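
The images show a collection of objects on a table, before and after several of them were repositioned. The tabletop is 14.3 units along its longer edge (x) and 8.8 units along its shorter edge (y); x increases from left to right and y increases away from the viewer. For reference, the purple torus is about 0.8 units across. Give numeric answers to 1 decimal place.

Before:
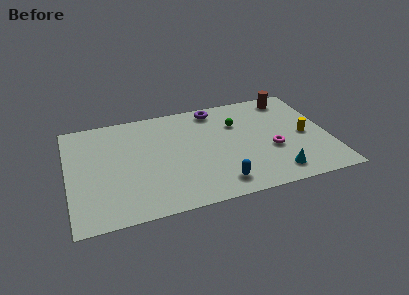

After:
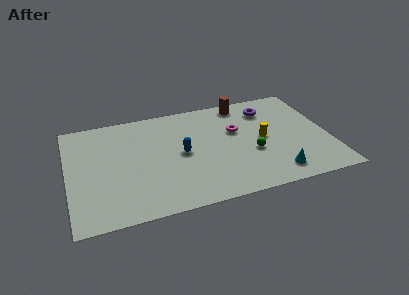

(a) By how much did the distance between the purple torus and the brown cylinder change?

-2.6

Before: roughly 4.2 units apart; after: 1.6. That's 2.6 units closer together.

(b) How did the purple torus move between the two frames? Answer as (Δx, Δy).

(2.9, -0.8)

The purple torus was at about (8.3, 7.7) and moved to about (11.2, 6.9).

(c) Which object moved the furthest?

the blue capsule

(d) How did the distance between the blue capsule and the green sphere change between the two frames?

-1.0

Before: roughly 4.9 units apart; after: 3.9. That's 1.0 units closer together.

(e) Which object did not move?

the cyan cone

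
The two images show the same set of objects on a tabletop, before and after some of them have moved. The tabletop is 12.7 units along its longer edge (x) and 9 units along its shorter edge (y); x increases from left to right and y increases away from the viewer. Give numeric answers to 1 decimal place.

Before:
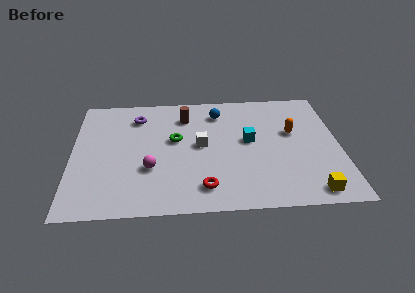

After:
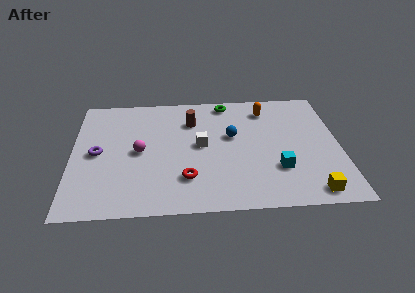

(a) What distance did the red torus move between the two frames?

1.1

From (6.2, 1.6) to (5.4, 2.3), the red torus covered √(0.8² + 0.7²) ≈ 1.1 units.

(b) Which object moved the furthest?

the green torus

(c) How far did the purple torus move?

3.3

The purple torus moved from about (3.1, 7.1) to (1.2, 4.4), a distance of √(1.9² + 2.7²) ≈ 3.3.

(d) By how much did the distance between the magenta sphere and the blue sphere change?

-0.8

They were about 5.3 units apart before and 4.5 after — 0.8 units closer together.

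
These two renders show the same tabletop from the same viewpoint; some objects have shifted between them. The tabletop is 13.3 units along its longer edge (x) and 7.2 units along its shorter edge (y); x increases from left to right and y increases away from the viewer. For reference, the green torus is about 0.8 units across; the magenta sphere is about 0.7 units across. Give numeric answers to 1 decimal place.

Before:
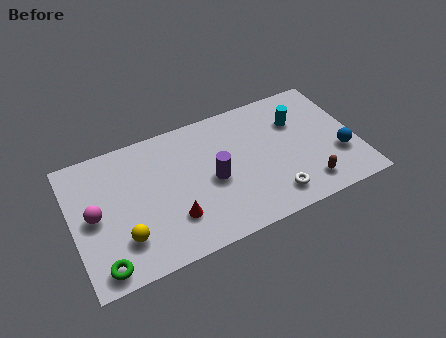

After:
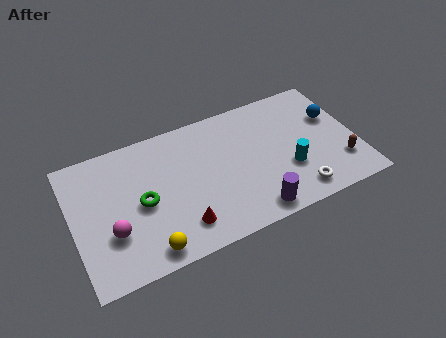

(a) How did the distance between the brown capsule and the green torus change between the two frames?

-0.3

The distance was about 9.6 in the first image and 9.3 in the second, so they moved 0.3 units closer together.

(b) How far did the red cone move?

0.6

The red cone was near (4.5, 2.0) before and (4.8, 1.5) after, so it travelled √(0.3² + 0.5²) ≈ 0.6 units.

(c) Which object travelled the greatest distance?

the green torus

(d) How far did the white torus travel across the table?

1.1

The white torus was near (9.1, 1.3) before and (10.2, 1.1) after, so it travelled √(1.1² + 0.2²) ≈ 1.1 units.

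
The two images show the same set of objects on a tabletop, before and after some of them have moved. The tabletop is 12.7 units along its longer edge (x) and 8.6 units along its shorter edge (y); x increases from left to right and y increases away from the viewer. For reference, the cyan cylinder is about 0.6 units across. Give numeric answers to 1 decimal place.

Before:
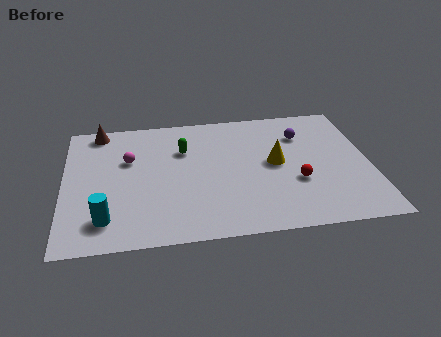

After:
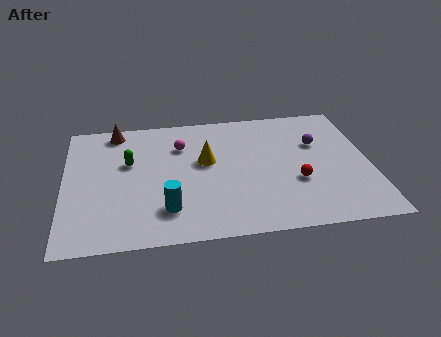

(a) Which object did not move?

the red sphere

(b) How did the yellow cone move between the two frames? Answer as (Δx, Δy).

(-2.9, 0.5)

The yellow cone was at about (8.8, 4.5) and moved to about (5.9, 5.0).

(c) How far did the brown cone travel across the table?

0.7

The brown cone was near (1.5, 7.7) before and (2.2, 7.6) after, so it travelled √(0.7² + 0.1²) ≈ 0.7 units.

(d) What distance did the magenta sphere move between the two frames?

2.3

From (2.7, 5.5) to (4.9, 6.2), the magenta sphere covered √(2.2² + 0.7²) ≈ 2.3 units.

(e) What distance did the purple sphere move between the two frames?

0.9

The purple sphere moved from about (10.0, 6.3) to (10.6, 5.6), a distance of √(0.6² + 0.7²) ≈ 0.9.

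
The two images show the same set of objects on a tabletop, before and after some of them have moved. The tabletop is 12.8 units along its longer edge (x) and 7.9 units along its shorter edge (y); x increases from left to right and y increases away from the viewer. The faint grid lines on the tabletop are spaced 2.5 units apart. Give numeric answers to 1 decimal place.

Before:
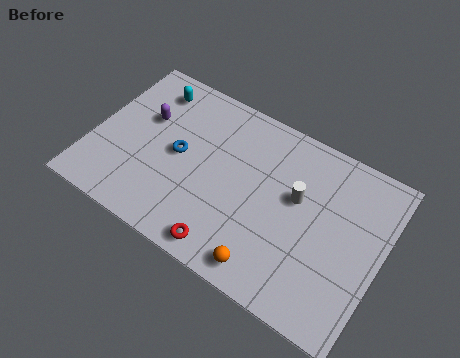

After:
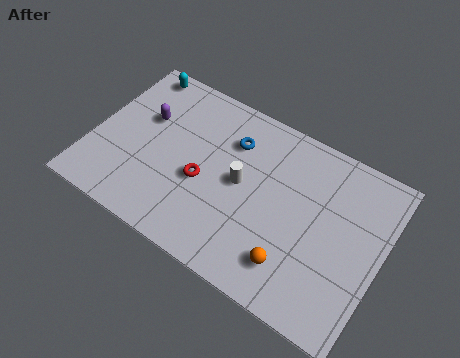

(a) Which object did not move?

the purple capsule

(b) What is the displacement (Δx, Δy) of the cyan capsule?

(-0.8, 0.6)

The cyan capsule started near (2.1, 6.5) and ended near (1.3, 7.1).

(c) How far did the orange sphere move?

1.2

From (8.3, 1.0) to (9.3, 1.7), the orange sphere covered √(1.0² + 0.7²) ≈ 1.2 units.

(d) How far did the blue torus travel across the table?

2.8

From (3.8, 4.0) to (5.9, 5.8), the blue torus covered √(2.1² + 1.8²) ≈ 2.8 units.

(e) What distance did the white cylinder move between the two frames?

2.5

The white cylinder moved from about (9.0, 4.7) to (6.6, 4.1), a distance of √(2.4² + 0.6²) ≈ 2.5.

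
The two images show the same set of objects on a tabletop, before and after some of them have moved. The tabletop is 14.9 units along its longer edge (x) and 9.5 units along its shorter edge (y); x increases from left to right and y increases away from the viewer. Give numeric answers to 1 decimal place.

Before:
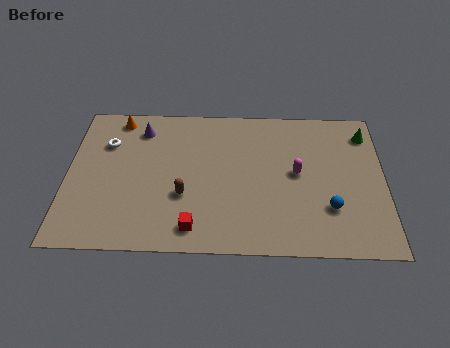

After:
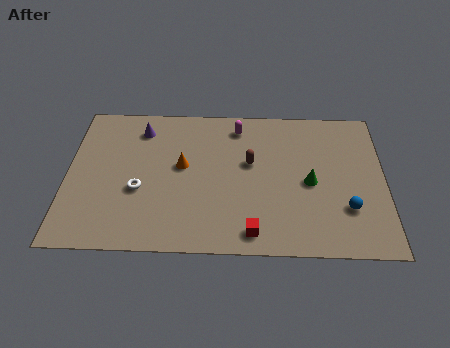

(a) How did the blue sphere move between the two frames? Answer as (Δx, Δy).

(0.8, 0.0)

From the two frames, the blue sphere sits at roughly (12.3, 2.8) before and (13.1, 2.8) after.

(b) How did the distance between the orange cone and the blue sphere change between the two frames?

-3.4

They were about 11.5 units apart before and 8.1 after — 3.4 units closer together.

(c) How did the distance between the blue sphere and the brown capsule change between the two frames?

-1.5

Before: roughly 6.8 units apart; after: 5.3. That's 1.5 units closer together.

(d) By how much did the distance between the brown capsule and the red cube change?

+2.3

Before: roughly 2.1 units apart; after: 4.4. That's 2.3 units further apart.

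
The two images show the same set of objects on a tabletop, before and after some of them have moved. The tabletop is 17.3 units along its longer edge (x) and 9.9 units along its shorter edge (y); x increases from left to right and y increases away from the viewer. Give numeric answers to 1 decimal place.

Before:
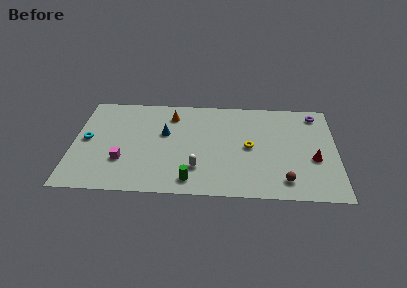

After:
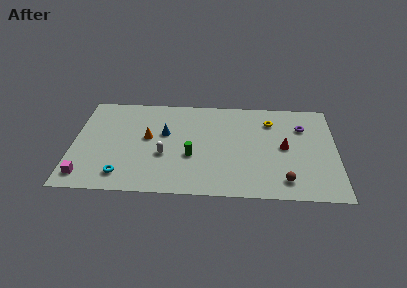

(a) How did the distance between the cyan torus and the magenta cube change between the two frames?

-0.7

The distance was about 3.1 in the first image and 2.4 in the second, so they moved 0.7 units closer together.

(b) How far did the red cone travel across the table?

2.2

The red cone was near (15.8, 3.9) before and (13.9, 5.0) after, so it travelled √(1.9² + 1.1²) ≈ 2.2 units.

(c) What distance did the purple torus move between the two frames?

1.7

The purple torus moved from about (16.0, 8.5) to (15.1, 7.1), a distance of √(0.9² + 1.4²) ≈ 1.7.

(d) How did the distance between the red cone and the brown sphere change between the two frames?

+0.4

Before: roughly 2.9 units apart; after: 3.3. That's 0.4 units further apart.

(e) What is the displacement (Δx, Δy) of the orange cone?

(-1.5, -2.4)

From the two frames, the orange cone sits at roughly (6.4, 7.9) before and (4.9, 5.5) after.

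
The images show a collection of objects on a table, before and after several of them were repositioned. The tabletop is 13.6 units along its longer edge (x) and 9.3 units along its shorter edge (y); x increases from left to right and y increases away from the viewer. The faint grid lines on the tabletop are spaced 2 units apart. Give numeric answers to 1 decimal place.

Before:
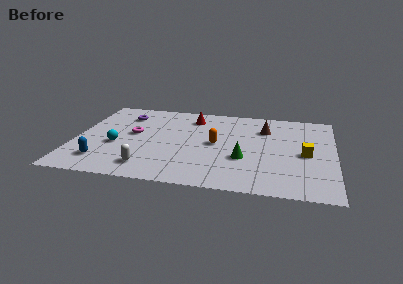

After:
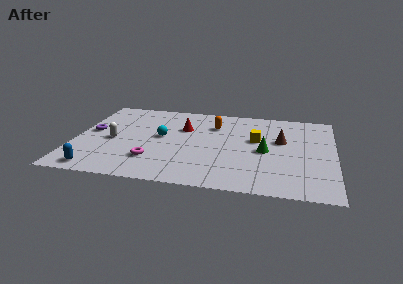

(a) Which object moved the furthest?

the white capsule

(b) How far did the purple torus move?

2.7

From (2.4, 7.2) to (0.8, 5.0), the purple torus covered √(1.6² + 2.2²) ≈ 2.7 units.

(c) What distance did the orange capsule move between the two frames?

2.1

The orange capsule was near (7.4, 4.7) before and (7.2, 6.8) after, so it travelled √(0.2² + 2.1²) ≈ 2.1 units.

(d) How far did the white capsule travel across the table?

3.3

From (4.0, 1.6) to (2.0, 4.2), the white capsule covered √(2.0² + 2.6²) ≈ 3.3 units.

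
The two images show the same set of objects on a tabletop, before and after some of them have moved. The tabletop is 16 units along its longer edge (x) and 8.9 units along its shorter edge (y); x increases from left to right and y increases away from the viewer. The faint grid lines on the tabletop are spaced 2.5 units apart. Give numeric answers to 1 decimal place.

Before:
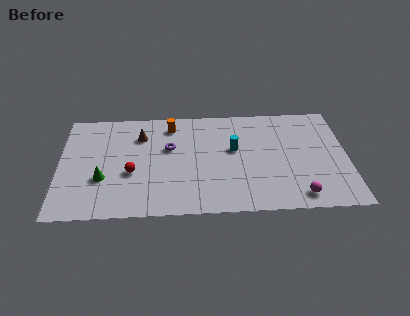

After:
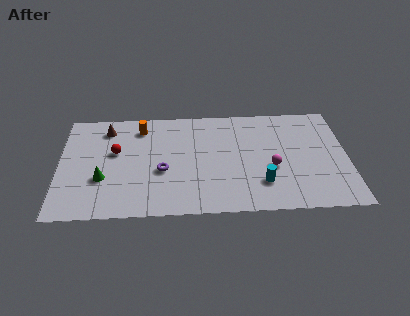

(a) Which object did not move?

the green cone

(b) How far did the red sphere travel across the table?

2.0

From (4.0, 3.5) to (3.1, 5.3), the red sphere covered √(0.9² + 1.8²) ≈ 2.0 units.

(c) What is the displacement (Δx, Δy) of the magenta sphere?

(-1.4, 2.4)

From the two frames, the magenta sphere sits at roughly (13.2, 1.2) before and (11.8, 3.6) after.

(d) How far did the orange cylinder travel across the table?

1.7

From (6.2, 7.4) to (4.5, 7.3), the orange cylinder covered √(1.7² + 0.1²) ≈ 1.7 units.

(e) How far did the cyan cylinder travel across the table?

3.3

The cyan cylinder moved from about (9.7, 5.2) to (11.2, 2.3), a distance of √(1.5² + 2.9²) ≈ 3.3.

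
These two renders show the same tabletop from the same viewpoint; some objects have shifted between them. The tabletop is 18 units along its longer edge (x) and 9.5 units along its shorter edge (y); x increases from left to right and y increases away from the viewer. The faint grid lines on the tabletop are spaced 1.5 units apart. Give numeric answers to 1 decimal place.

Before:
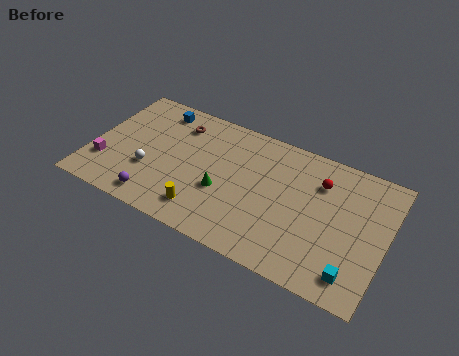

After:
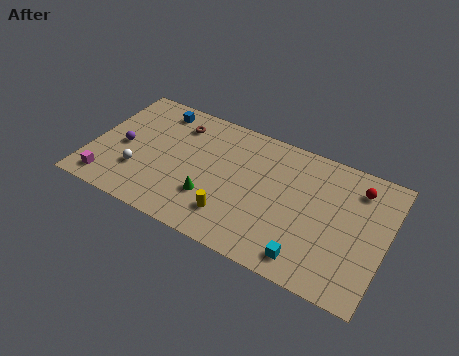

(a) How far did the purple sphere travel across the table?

4.0

From (4.4, 1.3) to (1.9, 4.4), the purple sphere covered √(2.5² + 3.1²) ≈ 4.0 units.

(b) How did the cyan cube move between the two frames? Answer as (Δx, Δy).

(-2.7, -0.2)

The cyan cube started near (16.4, 1.6) and ended near (13.7, 1.4).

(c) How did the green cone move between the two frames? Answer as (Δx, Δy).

(-0.6, -0.8)

From the two frames, the green cone sits at roughly (8.2, 3.7) before and (7.6, 2.9) after.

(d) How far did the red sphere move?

2.3

The red sphere moved from about (13.8, 7.0) to (16.0, 7.6), a distance of √(2.2² + 0.6²) ≈ 2.3.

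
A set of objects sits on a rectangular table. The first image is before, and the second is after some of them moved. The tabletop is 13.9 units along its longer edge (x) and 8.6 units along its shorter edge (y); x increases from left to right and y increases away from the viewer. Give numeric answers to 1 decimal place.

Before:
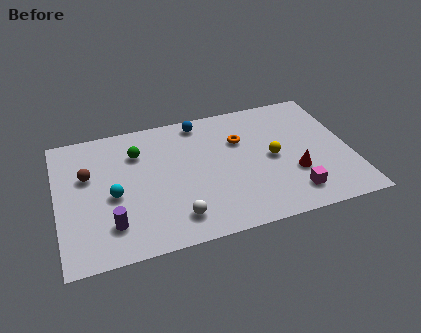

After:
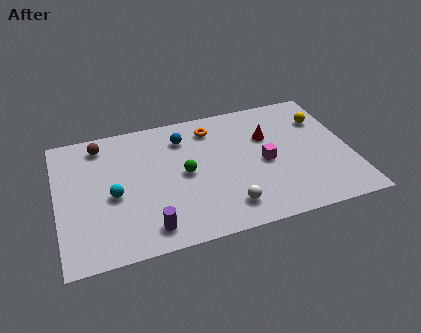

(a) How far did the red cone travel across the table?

3.0

The red cone was near (11.1, 2.9) before and (10.1, 5.7) after, so it travelled √(1.0² + 2.8²) ≈ 3.0 units.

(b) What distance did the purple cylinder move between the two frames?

1.8

The purple cylinder moved from about (2.4, 2.0) to (4.1, 1.3), a distance of √(1.7² + 0.7²) ≈ 1.8.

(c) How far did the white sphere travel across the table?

2.4

The white sphere moved from about (5.4, 1.6) to (7.8, 1.6), a distance of √(2.4² + 0.0²) ≈ 2.4.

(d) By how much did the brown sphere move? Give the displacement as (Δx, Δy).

(0.7, 1.9)

The brown sphere started near (1.5, 5.4) and ended near (2.2, 7.3).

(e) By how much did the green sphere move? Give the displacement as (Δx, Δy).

(2.1, -2.0)

The green sphere started near (3.9, 6.3) and ended near (6.0, 4.3).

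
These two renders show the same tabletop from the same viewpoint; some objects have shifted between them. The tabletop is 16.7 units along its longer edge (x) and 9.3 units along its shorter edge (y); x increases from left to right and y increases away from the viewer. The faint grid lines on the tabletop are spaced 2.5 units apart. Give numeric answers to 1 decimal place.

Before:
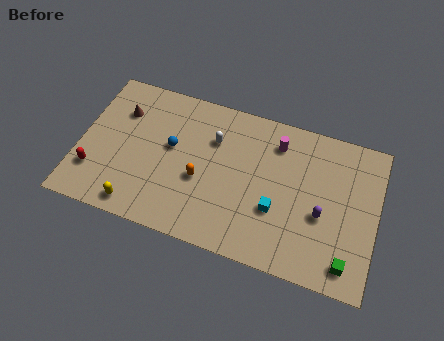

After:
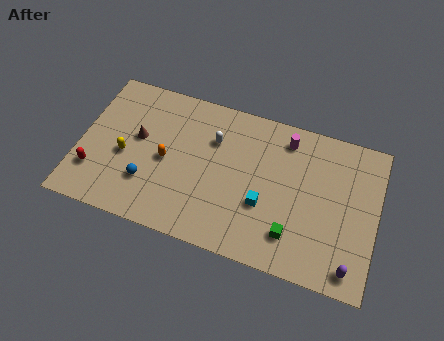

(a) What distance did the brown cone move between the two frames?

1.8

From (2.1, 6.7) to (3.2, 5.3), the brown cone covered √(1.1² + 1.4²) ≈ 1.8 units.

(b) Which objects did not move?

the red capsule and the white capsule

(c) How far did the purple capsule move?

3.2

The purple capsule was near (13.7, 3.8) before and (15.5, 1.2) after, so it travelled √(1.8² + 2.6²) ≈ 3.2 units.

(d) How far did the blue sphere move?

2.8

From (5.1, 5.3) to (4.0, 2.7), the blue sphere covered √(1.1² + 2.6²) ≈ 2.8 units.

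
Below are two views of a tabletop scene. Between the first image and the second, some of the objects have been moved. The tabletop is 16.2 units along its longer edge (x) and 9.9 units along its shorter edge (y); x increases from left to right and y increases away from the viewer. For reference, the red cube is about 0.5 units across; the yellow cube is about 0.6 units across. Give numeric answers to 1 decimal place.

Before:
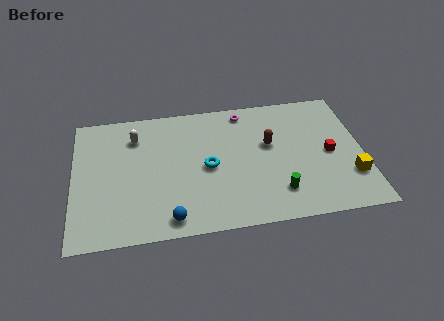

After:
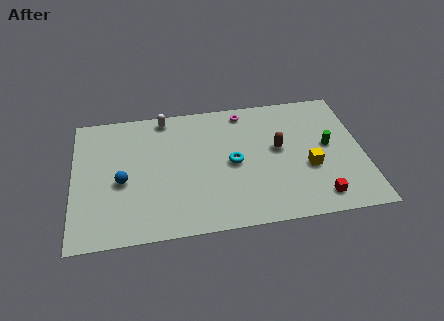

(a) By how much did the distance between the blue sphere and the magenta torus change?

-0.4

The distance was about 8.7 in the first image and 8.3 in the second, so they moved 0.4 units closer together.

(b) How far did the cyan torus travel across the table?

1.4

The cyan torus was near (7.5, 4.7) before and (8.9, 4.8) after, so it travelled √(1.4² + 0.1²) ≈ 1.4 units.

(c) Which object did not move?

the magenta torus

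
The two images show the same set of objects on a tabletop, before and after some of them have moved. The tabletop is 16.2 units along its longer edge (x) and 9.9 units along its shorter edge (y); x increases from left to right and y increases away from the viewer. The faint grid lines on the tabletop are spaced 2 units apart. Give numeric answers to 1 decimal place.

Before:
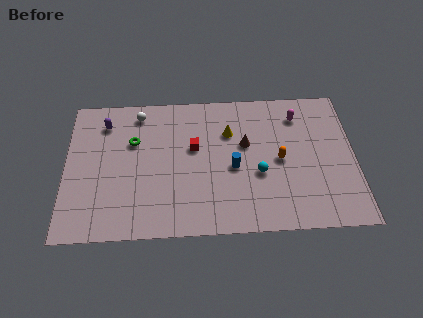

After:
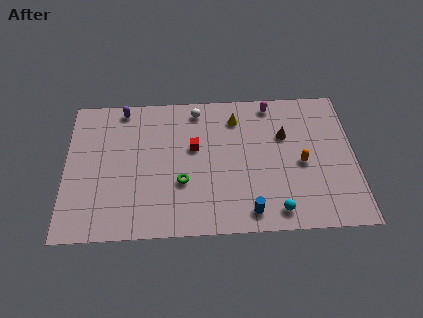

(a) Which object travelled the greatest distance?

the green torus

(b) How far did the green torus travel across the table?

4.0

From (3.8, 6.5) to (6.5, 3.5), the green torus covered √(2.7² + 3.0²) ≈ 4.0 units.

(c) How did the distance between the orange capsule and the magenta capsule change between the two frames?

+1.3

They were about 3.3 units apart before and 4.6 after — 1.3 units further apart.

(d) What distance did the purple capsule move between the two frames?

1.4

The purple capsule moved from about (2.2, 7.9) to (3.2, 8.9), a distance of √(1.0² + 1.0²) ≈ 1.4.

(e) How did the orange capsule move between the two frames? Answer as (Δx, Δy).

(1.2, -0.3)

From the two frames, the orange capsule sits at roughly (12.0, 4.8) before and (13.2, 4.5) after.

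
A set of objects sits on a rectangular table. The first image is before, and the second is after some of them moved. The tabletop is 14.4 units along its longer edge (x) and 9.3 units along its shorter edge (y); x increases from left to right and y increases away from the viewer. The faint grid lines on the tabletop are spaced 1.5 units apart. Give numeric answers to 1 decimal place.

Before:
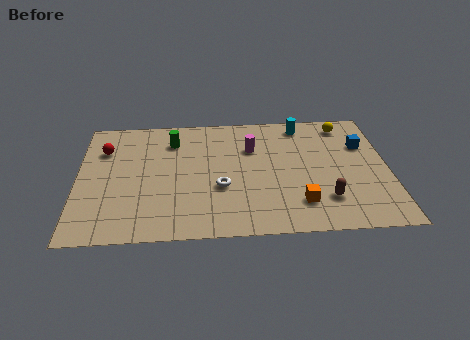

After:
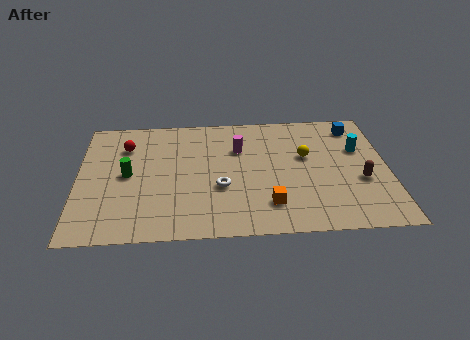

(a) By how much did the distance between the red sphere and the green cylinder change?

-1.0

They were about 3.2 units apart before and 2.2 after — 1.0 units closer together.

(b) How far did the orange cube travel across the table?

1.4

The orange cube moved from about (10.2, 2.1) to (8.8, 2.1), a distance of √(1.4² + 0.0²) ≈ 1.4.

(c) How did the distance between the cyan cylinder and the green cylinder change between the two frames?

+4.7

They were about 6.2 units apart before and 10.9 after — 4.7 units further apart.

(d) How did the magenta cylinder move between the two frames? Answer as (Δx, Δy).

(-0.6, 0.0)

The magenta cylinder was at about (8.1, 6.4) and moved to about (7.5, 6.4).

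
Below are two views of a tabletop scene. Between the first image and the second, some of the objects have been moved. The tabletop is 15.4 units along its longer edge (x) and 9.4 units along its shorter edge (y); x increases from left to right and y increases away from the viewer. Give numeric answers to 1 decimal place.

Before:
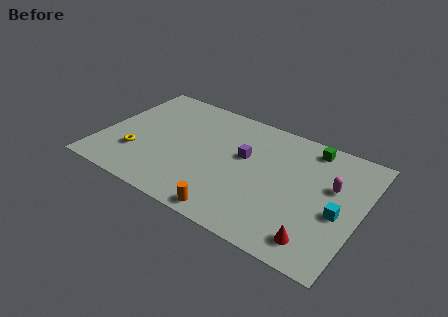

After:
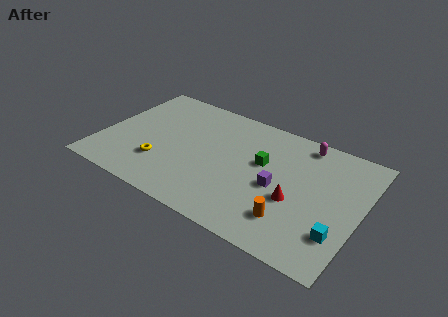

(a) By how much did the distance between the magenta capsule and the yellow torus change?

-2.1

Before: roughly 11.7 units apart; after: 9.6. That's 2.1 units closer together.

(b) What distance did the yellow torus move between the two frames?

1.5

From (2.3, 2.8) to (3.8, 2.7), the yellow torus covered √(1.5² + 0.1²) ≈ 1.5 units.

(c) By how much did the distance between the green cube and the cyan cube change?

+1.1

They were about 4.7 units apart before and 5.8 after — 1.1 units further apart.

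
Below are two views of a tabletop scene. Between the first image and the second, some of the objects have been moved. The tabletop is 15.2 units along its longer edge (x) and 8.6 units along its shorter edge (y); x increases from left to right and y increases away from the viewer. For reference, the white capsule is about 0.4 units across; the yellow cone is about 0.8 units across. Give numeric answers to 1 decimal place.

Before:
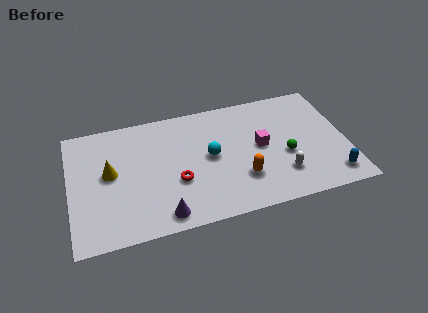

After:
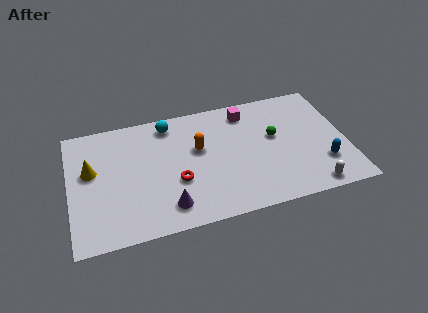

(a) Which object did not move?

the red torus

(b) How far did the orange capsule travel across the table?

3.5

From (9.3, 2.5) to (7.1, 5.2), the orange capsule covered √(2.2² + 2.7²) ≈ 3.5 units.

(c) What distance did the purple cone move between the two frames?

0.6

From (4.9, 1.1) to (5.2, 1.6), the purple cone covered √(0.3² + 0.5²) ≈ 0.6 units.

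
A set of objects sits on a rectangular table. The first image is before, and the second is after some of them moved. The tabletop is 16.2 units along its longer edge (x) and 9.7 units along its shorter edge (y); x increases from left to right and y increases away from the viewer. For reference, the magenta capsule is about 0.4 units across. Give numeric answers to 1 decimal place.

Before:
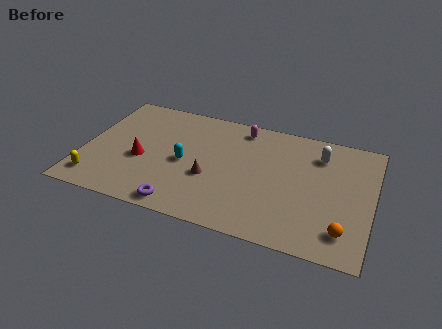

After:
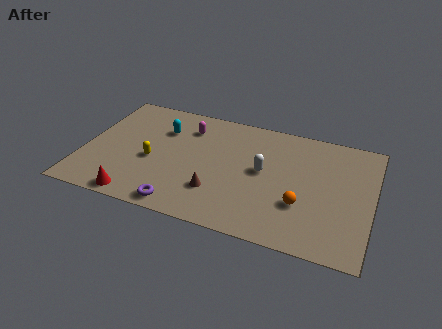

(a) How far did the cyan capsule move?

2.8

From (5.7, 4.5) to (4.2, 6.9), the cyan capsule covered √(1.5² + 2.4²) ≈ 2.8 units.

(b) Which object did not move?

the purple torus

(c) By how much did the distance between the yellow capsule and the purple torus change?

-1.2

They were about 4.9 units apart before and 3.7 after — 1.2 units closer together.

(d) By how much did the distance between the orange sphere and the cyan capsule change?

-0.5

Before: roughly 9.5 units apart; after: 9.0. That's 0.5 units closer together.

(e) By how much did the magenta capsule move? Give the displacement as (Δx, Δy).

(-3.0, -0.9)

The magenta capsule was at about (8.6, 8.4) and moved to about (5.6, 7.5).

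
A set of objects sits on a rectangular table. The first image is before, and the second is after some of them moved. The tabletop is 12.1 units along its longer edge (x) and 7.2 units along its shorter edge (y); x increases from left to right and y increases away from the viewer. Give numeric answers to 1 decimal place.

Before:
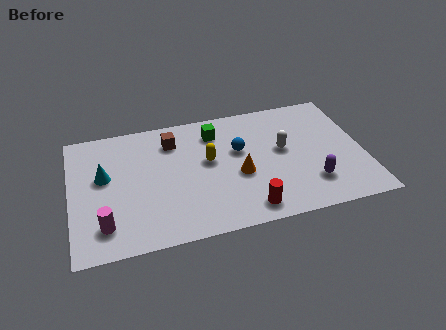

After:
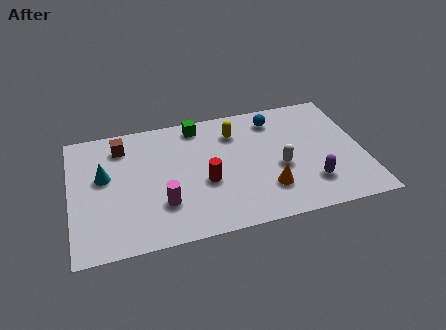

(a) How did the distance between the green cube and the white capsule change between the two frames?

+1.4

They were about 3.2 units apart before and 4.6 after — 1.4 units further apart.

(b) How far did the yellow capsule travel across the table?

1.8

The yellow capsule was near (5.7, 4.1) before and (6.9, 5.5) after, so it travelled √(1.2² + 1.4²) ≈ 1.8 units.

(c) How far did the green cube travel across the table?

0.9

The green cube moved from about (6.1, 5.7) to (5.4, 6.3), a distance of √(0.7² + 0.6²) ≈ 0.9.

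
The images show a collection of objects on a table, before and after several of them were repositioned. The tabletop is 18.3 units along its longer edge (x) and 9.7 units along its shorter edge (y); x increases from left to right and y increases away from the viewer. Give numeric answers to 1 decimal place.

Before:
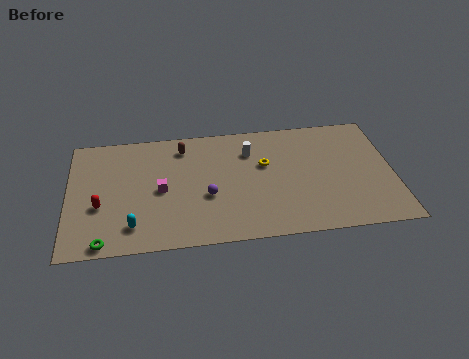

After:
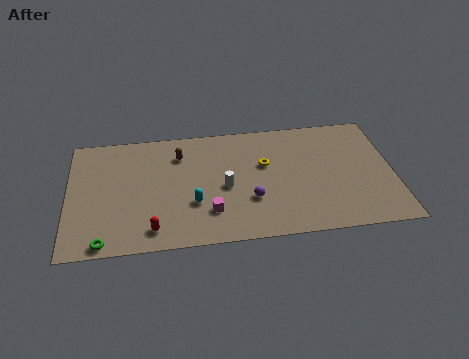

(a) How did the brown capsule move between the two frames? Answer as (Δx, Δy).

(-0.2, -0.6)

The brown capsule was at about (6.5, 8.0) and moved to about (6.3, 7.4).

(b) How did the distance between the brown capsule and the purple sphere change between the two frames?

+1.3

They were about 4.4 units apart before and 5.7 after — 1.3 units further apart.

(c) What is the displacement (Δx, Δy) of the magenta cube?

(2.7, -2.1)

From the two frames, the magenta cube sits at roughly (5.2, 4.6) before and (7.9, 2.5) after.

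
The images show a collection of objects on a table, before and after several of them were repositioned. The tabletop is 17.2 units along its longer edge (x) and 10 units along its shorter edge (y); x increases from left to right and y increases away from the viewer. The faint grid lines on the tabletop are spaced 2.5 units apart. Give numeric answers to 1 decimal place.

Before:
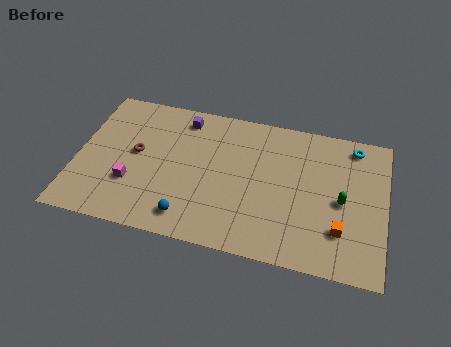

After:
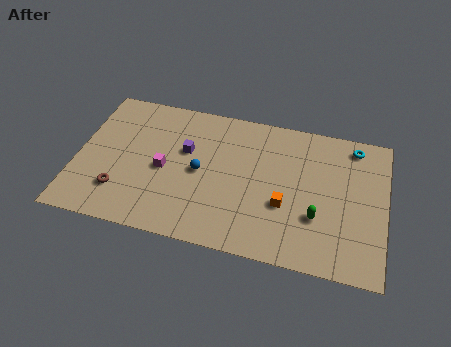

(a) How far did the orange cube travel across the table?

3.3

The orange cube moved from about (14.8, 2.7) to (11.7, 3.7), a distance of √(3.1² + 1.0²) ≈ 3.3.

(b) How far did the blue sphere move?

3.3

The blue sphere was near (6.5, 1.6) before and (6.9, 4.9) after, so it travelled √(0.4² + 3.3²) ≈ 3.3 units.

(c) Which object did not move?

the cyan torus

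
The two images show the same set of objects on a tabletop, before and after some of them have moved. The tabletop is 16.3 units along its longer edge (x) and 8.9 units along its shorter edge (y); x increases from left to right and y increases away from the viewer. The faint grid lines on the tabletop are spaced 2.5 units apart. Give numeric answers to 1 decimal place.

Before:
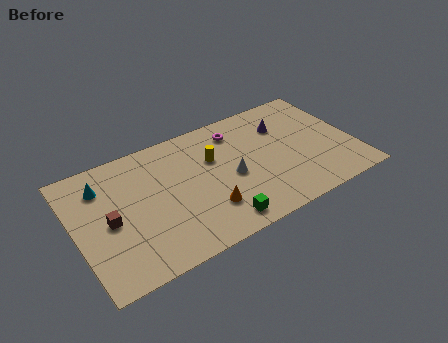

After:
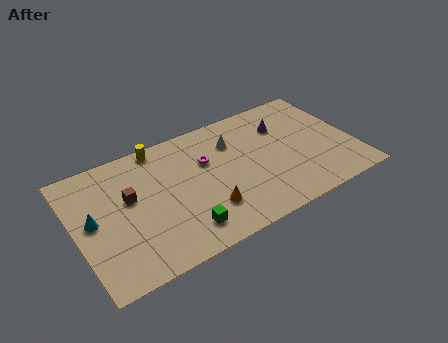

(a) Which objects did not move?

the orange cone and the purple cone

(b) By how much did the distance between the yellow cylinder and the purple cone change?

+3.1

Before: roughly 4.3 units apart; after: 7.4. That's 3.1 units further apart.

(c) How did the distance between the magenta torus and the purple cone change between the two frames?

+1.9

They were about 2.8 units apart before and 4.7 after — 1.9 units further apart.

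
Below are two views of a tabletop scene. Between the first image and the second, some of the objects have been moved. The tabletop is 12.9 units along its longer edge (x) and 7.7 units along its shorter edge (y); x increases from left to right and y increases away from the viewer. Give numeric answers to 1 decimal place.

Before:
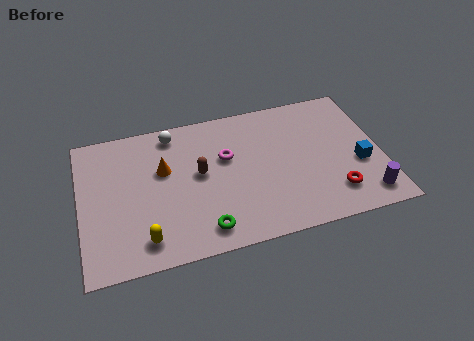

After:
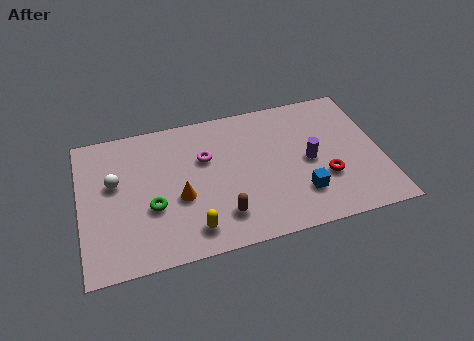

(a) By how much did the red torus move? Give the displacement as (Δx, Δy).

(-0.3, 0.9)

The red torus started near (10.7, 1.7) and ended near (10.4, 2.6).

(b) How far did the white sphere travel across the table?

3.3

The white sphere moved from about (4.1, 6.7) to (1.5, 4.6), a distance of √(2.6² + 2.1²) ≈ 3.3.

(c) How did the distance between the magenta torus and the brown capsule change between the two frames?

+2.0

The distance was about 1.3 in the first image and 3.3 in the second, so they moved 2.0 units further apart.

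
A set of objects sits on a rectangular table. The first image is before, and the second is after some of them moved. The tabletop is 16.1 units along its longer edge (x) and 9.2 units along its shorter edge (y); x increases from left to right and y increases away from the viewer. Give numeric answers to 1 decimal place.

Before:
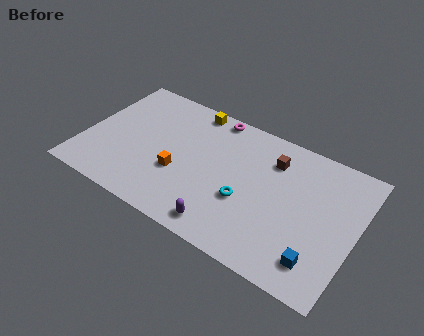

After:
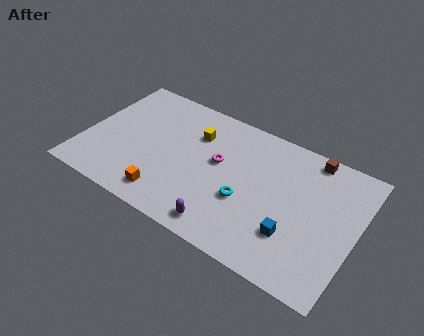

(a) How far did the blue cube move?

1.8

From (14.3, 1.8) to (12.7, 2.7), the blue cube covered √(1.6² + 0.9²) ≈ 1.8 units.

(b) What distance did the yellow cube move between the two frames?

1.8

The yellow cube moved from about (5.8, 8.3) to (6.3, 6.6), a distance of √(0.5² + 1.7²) ≈ 1.8.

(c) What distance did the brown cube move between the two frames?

2.5

The brown cube moved from about (10.9, 7.0) to (13.0, 8.3), a distance of √(2.1² + 1.3²) ≈ 2.5.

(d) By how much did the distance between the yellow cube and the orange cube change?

+0.3

The distance was about 4.9 in the first image and 5.2 in the second, so they moved 0.3 units further apart.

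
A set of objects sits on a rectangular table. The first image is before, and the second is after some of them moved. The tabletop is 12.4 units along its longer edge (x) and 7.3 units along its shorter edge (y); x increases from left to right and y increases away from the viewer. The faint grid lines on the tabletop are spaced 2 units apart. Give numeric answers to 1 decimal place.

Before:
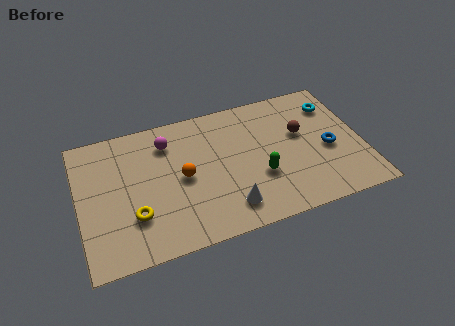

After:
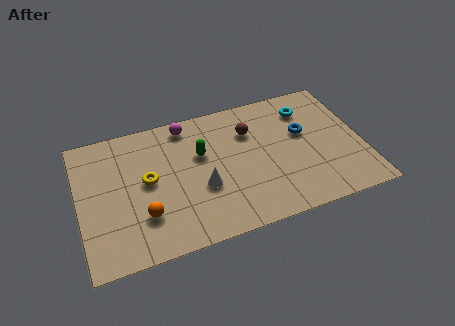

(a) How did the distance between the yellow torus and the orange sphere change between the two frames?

-0.8

They were about 2.6 units apart before and 1.8 after — 0.8 units closer together.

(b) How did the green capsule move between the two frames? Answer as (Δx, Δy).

(-2.4, 2.0)

The green capsule started near (7.8, 2.6) and ended near (5.4, 4.6).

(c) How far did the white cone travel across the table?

1.7

The white cone moved from about (6.3, 1.4) to (5.3, 2.8), a distance of √(1.0² + 1.4²) ≈ 1.7.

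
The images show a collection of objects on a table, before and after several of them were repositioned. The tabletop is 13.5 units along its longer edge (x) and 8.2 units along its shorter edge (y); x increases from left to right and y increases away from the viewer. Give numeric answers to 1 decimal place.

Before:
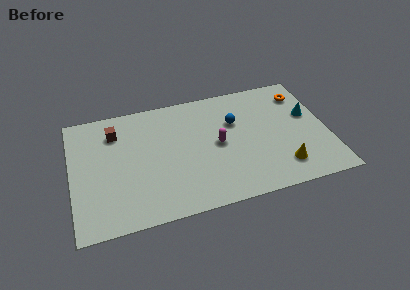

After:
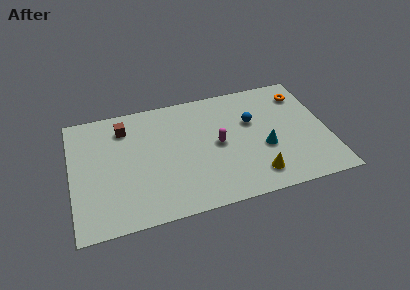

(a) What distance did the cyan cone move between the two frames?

3.0

From (12.6, 4.9) to (10.1, 3.2), the cyan cone covered √(2.5² + 1.7²) ≈ 3.0 units.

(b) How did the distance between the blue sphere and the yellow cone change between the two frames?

-0.6

Before: roughly 4.3 units apart; after: 3.7. That's 0.6 units closer together.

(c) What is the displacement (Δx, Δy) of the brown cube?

(0.5, 0.2)

The brown cube started near (2.4, 6.3) and ended near (2.9, 6.5).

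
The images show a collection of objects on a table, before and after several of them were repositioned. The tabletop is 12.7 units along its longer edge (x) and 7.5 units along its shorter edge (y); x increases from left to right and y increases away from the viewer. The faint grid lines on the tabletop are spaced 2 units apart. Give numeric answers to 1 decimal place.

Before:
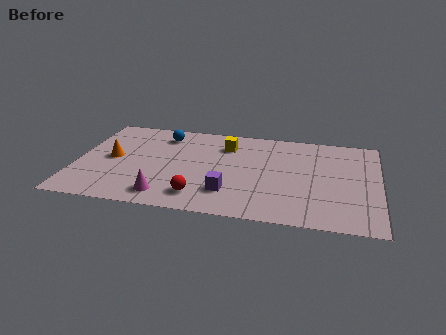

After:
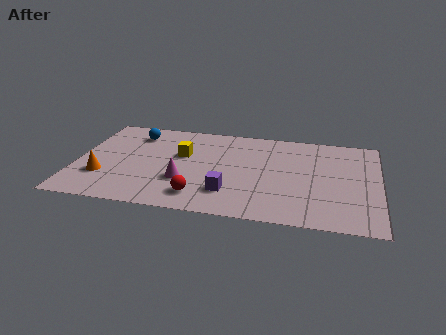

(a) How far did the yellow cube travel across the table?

2.1

The yellow cube was near (6.2, 5.7) before and (4.4, 4.6) after, so it travelled √(1.8² + 1.1²) ≈ 2.1 units.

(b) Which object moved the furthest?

the yellow cube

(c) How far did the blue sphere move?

1.2

The blue sphere moved from about (3.5, 6.1) to (2.3, 6.0), a distance of √(1.2² + 0.1²) ≈ 1.2.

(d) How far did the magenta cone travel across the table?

1.5

From (3.9, 1.2) to (4.6, 2.5), the magenta cone covered √(0.7² + 1.3²) ≈ 1.5 units.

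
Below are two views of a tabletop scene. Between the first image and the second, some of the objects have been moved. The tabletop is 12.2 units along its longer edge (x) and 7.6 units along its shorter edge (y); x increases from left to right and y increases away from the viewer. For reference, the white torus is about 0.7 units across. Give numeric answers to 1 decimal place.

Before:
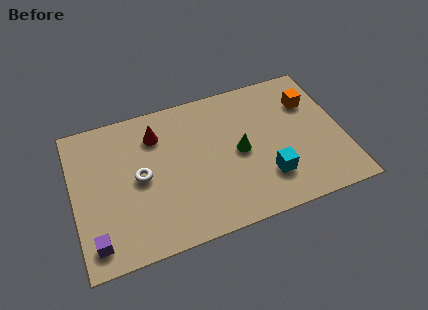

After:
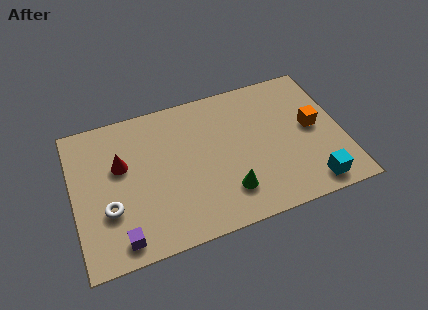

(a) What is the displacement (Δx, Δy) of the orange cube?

(0.0, -1.4)

The orange cube started near (10.9, 5.4) and ended near (10.9, 4.0).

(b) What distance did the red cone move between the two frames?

2.0

From (3.9, 5.8) to (2.2, 4.7), the red cone covered √(1.7² + 1.1²) ≈ 2.0 units.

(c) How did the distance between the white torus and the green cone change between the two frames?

+0.9

They were about 4.5 units apart before and 5.4 after — 0.9 units further apart.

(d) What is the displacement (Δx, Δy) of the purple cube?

(1.1, -0.2)

The purple cube started near (0.8, 1.2) and ended near (1.9, 1.0).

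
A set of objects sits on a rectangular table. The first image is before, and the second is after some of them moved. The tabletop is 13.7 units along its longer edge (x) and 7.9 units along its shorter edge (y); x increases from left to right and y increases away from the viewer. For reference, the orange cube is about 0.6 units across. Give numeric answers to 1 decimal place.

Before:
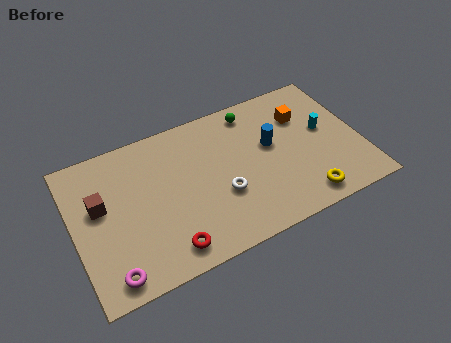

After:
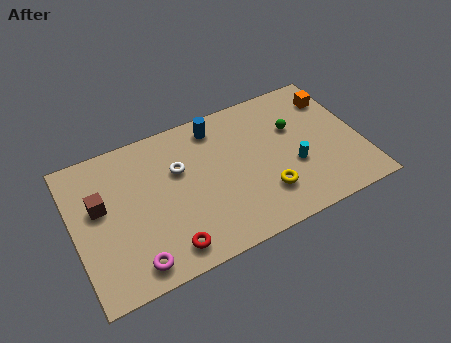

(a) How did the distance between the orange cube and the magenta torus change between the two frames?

+0.6

Before: roughly 10.8 units apart; after: 11.4. That's 0.6 units further apart.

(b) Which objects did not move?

the brown cube and the red torus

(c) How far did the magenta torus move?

1.1

The magenta torus moved from about (1.4, 1.0) to (2.5, 1.1), a distance of √(1.1² + 0.1²) ≈ 1.1.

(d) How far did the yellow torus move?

2.0

The yellow torus moved from about (10.6, 1.1) to (8.9, 2.1), a distance of √(1.7² + 1.0²) ≈ 2.0.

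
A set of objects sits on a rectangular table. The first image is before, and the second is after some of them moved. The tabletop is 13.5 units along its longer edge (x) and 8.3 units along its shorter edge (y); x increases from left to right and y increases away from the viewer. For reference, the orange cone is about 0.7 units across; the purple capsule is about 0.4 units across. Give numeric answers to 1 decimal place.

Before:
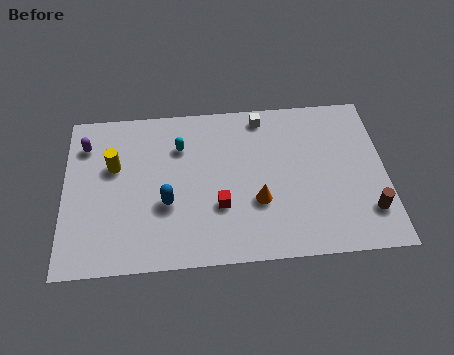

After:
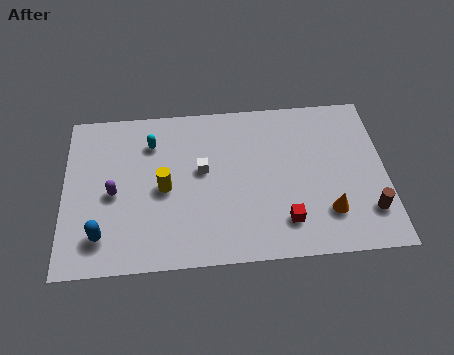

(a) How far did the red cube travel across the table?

2.9

From (6.5, 2.8) to (9.2, 1.8), the red cube covered √(2.7² + 1.0²) ≈ 2.9 units.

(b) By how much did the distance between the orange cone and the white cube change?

+1.4

They were about 4.4 units apart before and 5.8 after — 1.4 units further apart.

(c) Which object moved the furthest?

the white cube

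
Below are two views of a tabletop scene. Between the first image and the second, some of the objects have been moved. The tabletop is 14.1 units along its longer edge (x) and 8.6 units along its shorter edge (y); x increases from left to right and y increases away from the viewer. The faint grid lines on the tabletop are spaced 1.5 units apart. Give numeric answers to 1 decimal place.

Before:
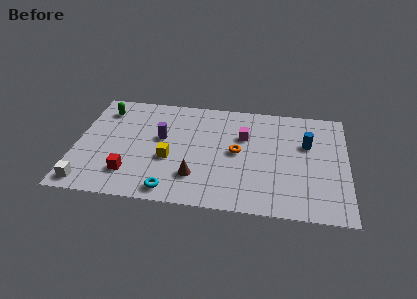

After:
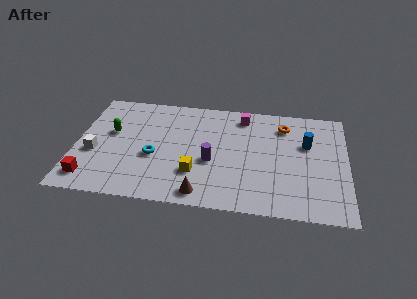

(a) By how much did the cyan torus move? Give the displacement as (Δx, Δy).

(-1.0, 2.5)

The cyan torus started near (5.1, 1.0) and ended near (4.1, 3.5).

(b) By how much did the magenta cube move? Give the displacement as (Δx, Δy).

(-0.1, 1.6)

The magenta cube was at about (8.7, 5.7) and moved to about (8.6, 7.3).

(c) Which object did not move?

the blue cylinder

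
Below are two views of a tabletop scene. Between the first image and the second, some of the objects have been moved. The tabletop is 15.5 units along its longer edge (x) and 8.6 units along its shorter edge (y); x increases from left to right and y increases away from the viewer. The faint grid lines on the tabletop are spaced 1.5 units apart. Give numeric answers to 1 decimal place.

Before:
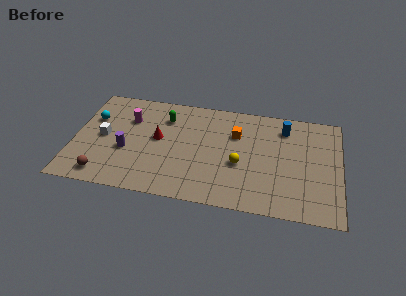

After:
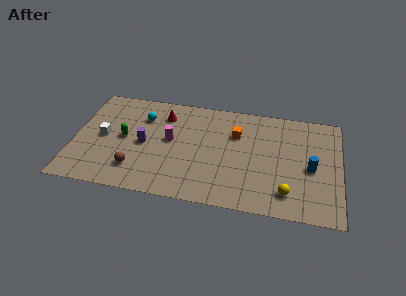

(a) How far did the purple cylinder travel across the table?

1.2

From (3.1, 3.4) to (4.1, 4.1), the purple cylinder covered √(1.0² + 0.7²) ≈ 1.2 units.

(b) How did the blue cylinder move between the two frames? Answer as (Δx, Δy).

(1.6, -3.0)

The blue cylinder started near (12.2, 6.9) and ended near (13.8, 3.9).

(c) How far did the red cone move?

2.0

From (4.9, 4.7) to (5.1, 6.7), the red cone covered √(0.2² + 2.0²) ≈ 2.0 units.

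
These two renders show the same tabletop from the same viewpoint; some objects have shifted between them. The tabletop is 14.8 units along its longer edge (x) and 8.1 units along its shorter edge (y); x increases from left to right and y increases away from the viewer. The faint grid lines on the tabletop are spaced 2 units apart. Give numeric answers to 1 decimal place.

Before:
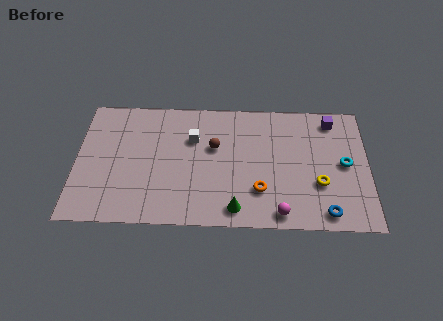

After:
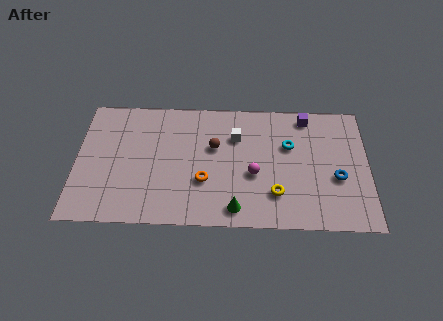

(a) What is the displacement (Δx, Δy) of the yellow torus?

(-2.2, -0.7)

The yellow torus started near (12.3, 2.8) and ended near (10.1, 2.1).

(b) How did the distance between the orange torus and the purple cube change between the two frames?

+0.8

Before: roughly 5.9 units apart; after: 6.7. That's 0.8 units further apart.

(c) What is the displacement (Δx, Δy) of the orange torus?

(-2.8, 0.5)

The orange torus started near (9.3, 2.3) and ended near (6.5, 2.8).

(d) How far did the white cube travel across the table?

2.2

The white cube moved from about (5.9, 5.5) to (8.1, 5.7), a distance of √(2.2² + 0.2²) ≈ 2.2.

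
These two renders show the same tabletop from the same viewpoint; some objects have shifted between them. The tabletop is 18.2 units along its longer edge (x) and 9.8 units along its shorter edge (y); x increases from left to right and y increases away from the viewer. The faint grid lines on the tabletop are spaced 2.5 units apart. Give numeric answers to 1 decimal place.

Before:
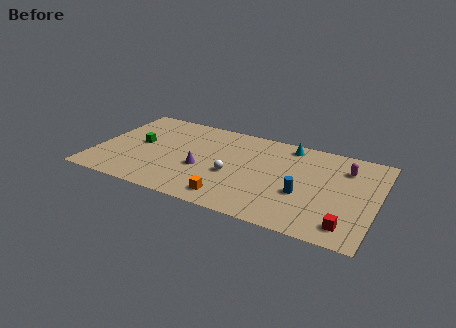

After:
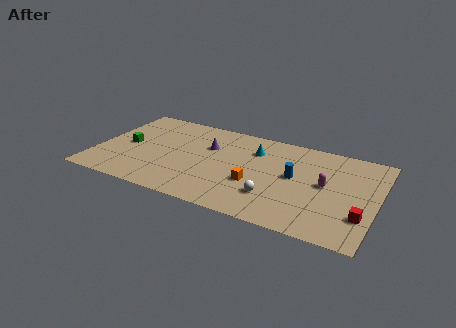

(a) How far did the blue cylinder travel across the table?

1.7

The blue cylinder was near (13.6, 3.7) before and (12.9, 5.3) after, so it travelled √(0.7² + 1.6²) ≈ 1.7 units.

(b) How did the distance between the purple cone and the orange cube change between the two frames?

+1.2

Before: roughly 3.3 units apart; after: 4.5. That's 1.2 units further apart.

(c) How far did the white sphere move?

3.1

From (9.0, 4.0) to (11.8, 2.7), the white sphere covered √(2.8² + 1.3²) ≈ 3.1 units.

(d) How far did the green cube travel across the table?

0.9

From (2.7, 5.2) to (1.9, 4.8), the green cube covered √(0.8² + 0.4²) ≈ 0.9 units.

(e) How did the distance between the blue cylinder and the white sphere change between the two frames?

-1.8

They were about 4.6 units apart before and 2.8 after — 1.8 units closer together.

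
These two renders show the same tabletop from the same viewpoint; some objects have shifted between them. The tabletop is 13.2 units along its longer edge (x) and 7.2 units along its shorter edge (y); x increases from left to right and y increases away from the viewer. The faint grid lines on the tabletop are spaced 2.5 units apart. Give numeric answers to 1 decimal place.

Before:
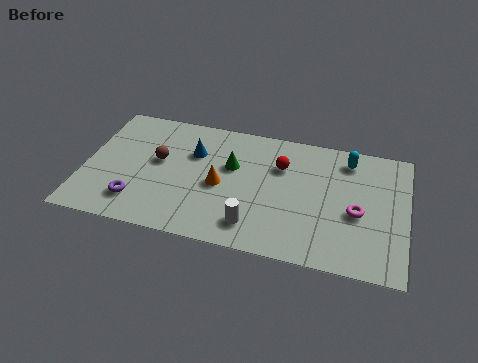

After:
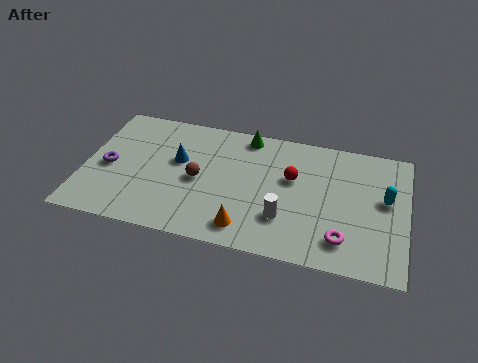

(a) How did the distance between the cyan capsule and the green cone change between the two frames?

+1.3

The distance was about 4.9 in the first image and 6.2 in the second, so they moved 1.3 units further apart.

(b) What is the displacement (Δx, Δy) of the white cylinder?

(1.2, 0.7)

From the two frames, the white cylinder sits at roughly (7.1, 1.4) before and (8.3, 2.1) after.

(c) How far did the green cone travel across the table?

2.0

The green cone moved from about (6.0, 4.5) to (6.5, 6.4), a distance of √(0.5² + 1.9²) ≈ 2.0.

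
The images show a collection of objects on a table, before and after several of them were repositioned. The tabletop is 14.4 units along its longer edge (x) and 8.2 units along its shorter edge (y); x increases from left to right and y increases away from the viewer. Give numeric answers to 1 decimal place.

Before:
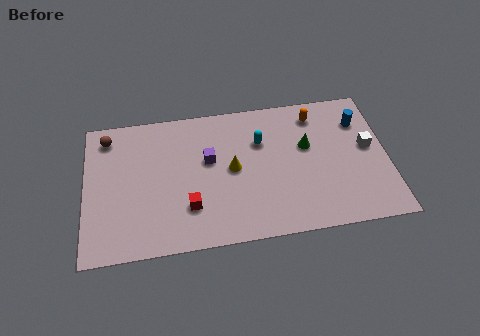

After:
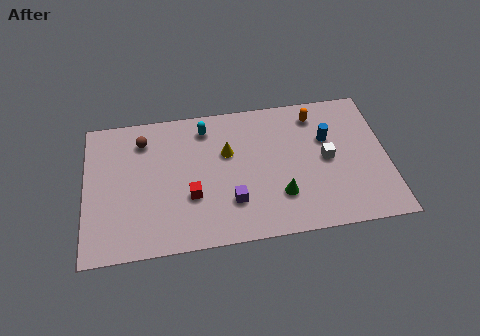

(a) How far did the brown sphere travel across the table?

1.7

The brown sphere was near (1.1, 6.9) before and (2.8, 6.5) after, so it travelled √(1.7² + 0.4²) ≈ 1.7 units.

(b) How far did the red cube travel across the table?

0.6

The red cube moved from about (4.9, 2.3) to (5.0, 2.9), a distance of √(0.1² + 0.6²) ≈ 0.6.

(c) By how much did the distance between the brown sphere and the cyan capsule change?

-4.4

Before: roughly 7.4 units apart; after: 3.0. That's 4.4 units closer together.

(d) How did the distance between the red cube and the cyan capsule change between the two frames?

-0.8

They were about 4.8 units apart before and 4.0 after — 0.8 units closer together.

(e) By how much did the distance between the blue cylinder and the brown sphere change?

-3.2

They were about 12.1 units apart before and 8.9 after — 3.2 units closer together.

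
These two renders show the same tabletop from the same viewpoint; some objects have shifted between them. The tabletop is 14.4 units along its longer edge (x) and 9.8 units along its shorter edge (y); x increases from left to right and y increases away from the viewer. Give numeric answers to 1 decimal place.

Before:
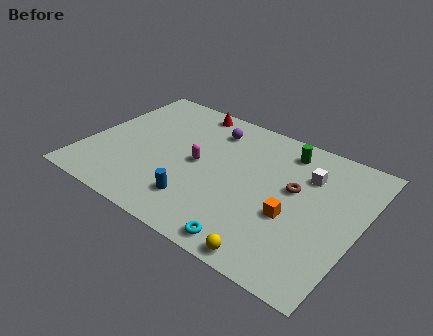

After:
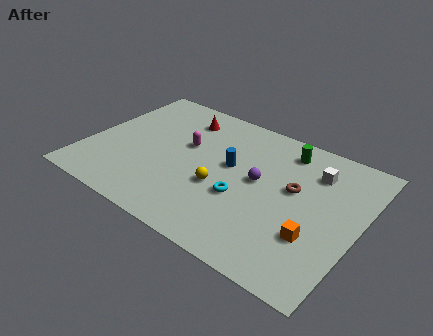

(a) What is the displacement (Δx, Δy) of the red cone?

(-0.2, -0.9)

From the two frames, the red cone sits at roughly (4.6, 8.8) before and (4.4, 7.9) after.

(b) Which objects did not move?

the brown torus and the green cylinder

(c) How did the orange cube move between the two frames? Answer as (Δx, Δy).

(1.3, -0.7)

The orange cube was at about (11.1, 3.8) and moved to about (12.4, 3.1).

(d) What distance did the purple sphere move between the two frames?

3.9

The purple sphere was near (6.1, 7.8) before and (9.1, 5.3) after, so it travelled √(3.0² + 2.5²) ≈ 3.9 units.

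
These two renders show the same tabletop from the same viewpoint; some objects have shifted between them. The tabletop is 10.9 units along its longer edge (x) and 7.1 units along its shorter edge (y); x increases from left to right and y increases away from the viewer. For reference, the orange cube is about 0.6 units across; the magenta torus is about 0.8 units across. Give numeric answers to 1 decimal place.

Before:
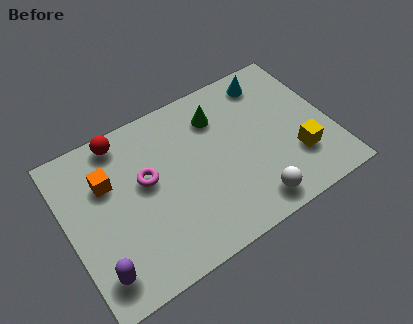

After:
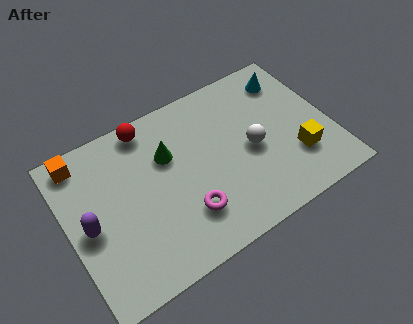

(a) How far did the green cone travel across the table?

2.3

The green cone moved from about (6.5, 5.4) to (4.3, 4.7), a distance of √(2.2² + 0.7²) ≈ 2.3.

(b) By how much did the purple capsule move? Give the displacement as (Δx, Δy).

(-0.1, 2.0)

The purple capsule was at about (0.9, 1.3) and moved to about (0.8, 3.3).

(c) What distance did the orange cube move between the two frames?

1.7

The orange cube was near (1.8, 4.8) before and (0.9, 6.2) after, so it travelled √(0.9² + 1.4²) ≈ 1.7 units.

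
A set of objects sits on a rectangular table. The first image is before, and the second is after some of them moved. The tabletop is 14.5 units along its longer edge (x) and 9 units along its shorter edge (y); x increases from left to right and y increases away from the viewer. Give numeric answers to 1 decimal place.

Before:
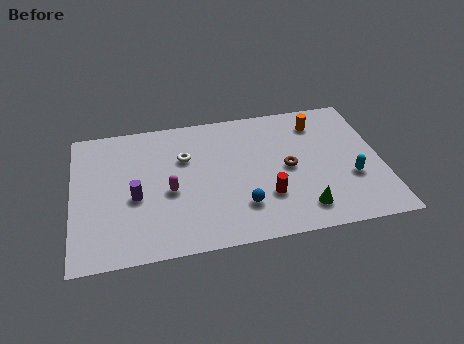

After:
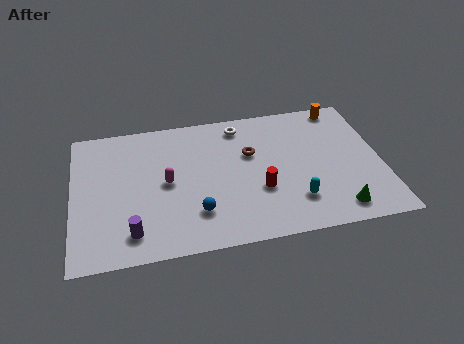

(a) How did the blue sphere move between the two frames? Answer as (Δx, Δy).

(-2.1, 0.0)

From the two frames, the blue sphere sits at roughly (7.8, 2.3) before and (5.7, 2.3) after.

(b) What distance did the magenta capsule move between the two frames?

0.6

The magenta capsule moved from about (4.5, 3.9) to (4.4, 4.5), a distance of √(0.1² + 0.6²) ≈ 0.6.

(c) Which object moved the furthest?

the white torus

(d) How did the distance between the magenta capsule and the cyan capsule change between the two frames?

-2.2

Before: roughly 8.5 units apart; after: 6.3. That's 2.2 units closer together.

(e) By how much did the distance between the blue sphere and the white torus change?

+1.4

Before: roughly 4.5 units apart; after: 5.9. That's 1.4 units further apart.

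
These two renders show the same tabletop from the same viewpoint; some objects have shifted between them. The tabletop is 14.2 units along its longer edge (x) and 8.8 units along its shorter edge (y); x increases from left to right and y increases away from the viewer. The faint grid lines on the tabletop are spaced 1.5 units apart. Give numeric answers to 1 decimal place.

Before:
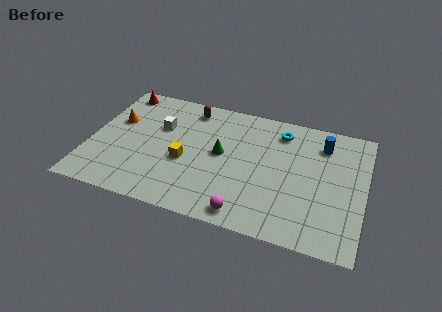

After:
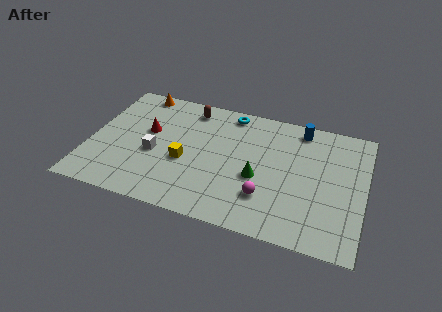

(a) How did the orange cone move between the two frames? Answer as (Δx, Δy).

(0.9, 2.5)

The orange cone was at about (1.2, 5.5) and moved to about (2.1, 8.0).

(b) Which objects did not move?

the yellow cube and the brown capsule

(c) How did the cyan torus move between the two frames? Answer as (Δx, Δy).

(-2.7, 0.6)

The cyan torus started near (9.7, 7.2) and ended near (7.0, 7.8).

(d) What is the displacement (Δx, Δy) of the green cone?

(2.0, -1.1)

The green cone was at about (6.8, 4.7) and moved to about (8.8, 3.6).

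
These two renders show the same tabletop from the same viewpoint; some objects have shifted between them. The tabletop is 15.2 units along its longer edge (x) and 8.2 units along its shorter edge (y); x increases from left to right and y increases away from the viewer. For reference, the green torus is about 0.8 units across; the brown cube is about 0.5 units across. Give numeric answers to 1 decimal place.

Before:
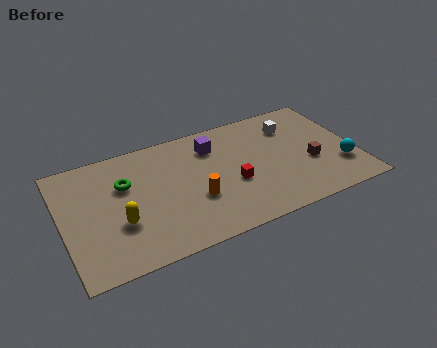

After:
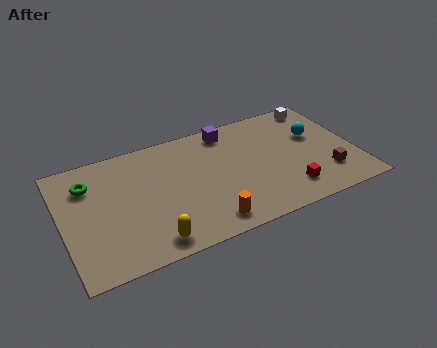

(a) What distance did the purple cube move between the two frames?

1.2

The purple cube was near (8.0, 6.3) before and (8.9, 7.1) after, so it travelled √(0.9² + 0.8²) ≈ 1.2 units.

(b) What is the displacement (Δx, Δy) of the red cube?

(2.7, -1.6)

The red cube started near (8.7, 3.3) and ended near (11.4, 1.7).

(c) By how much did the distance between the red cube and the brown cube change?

-2.0

They were about 4.1 units apart before and 2.1 after — 2.0 units closer together.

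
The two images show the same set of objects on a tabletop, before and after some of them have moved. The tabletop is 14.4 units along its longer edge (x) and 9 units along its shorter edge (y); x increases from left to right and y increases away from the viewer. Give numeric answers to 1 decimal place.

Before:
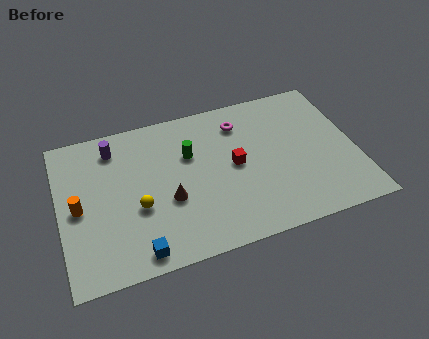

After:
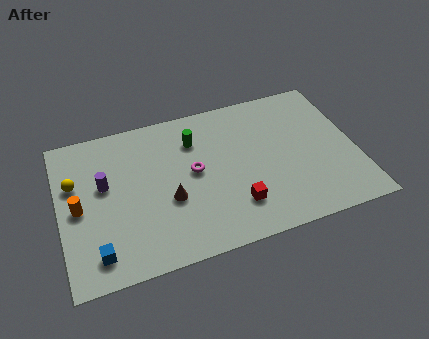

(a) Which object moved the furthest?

the yellow sphere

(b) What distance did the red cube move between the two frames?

2.4

The red cube was near (8.5, 4.6) before and (8.3, 2.2) after, so it travelled √(0.2² + 2.4²) ≈ 2.4 units.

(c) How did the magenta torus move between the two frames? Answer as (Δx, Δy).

(-2.5, -2.3)

The magenta torus started near (9.0, 7.1) and ended near (6.5, 4.8).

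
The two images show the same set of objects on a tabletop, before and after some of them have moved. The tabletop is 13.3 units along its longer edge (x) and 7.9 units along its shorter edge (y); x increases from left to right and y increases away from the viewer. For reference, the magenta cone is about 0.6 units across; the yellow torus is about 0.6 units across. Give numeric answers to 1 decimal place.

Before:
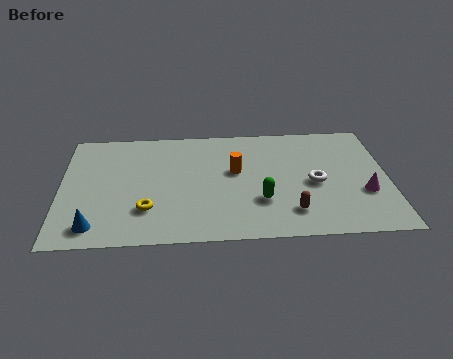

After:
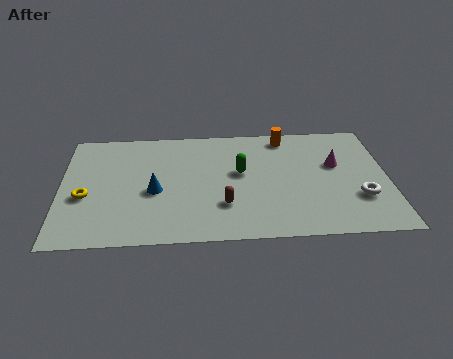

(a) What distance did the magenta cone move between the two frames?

2.3

The magenta cone was near (12.3, 2.8) before and (11.2, 4.8) after, so it travelled √(1.1² + 2.0²) ≈ 2.3 units.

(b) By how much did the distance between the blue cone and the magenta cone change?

-3.5

The distance was about 11.0 in the first image and 7.5 in the second, so they moved 3.5 units closer together.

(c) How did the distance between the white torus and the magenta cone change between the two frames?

+0.3

They were about 2.2 units apart before and 2.5 after — 0.3 units further apart.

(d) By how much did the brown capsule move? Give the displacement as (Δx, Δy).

(-2.7, 0.6)

The brown capsule was at about (9.3, 1.7) and moved to about (6.6, 2.3).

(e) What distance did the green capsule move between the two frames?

2.2

From (8.1, 2.5) to (7.3, 4.5), the green capsule covered √(0.8² + 2.0²) ≈ 2.2 units.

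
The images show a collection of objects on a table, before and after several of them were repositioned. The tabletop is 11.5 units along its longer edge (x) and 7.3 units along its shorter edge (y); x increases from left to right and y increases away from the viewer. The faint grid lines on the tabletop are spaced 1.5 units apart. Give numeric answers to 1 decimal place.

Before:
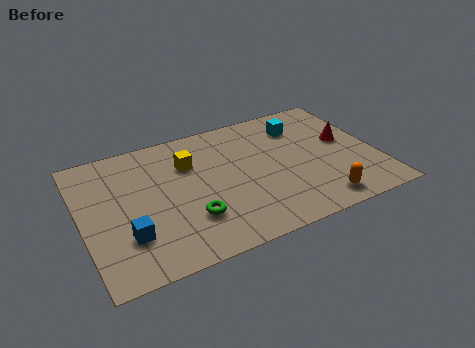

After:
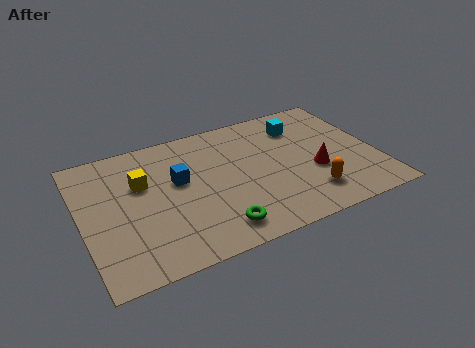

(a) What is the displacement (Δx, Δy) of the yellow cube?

(-1.9, -0.4)

The yellow cube was at about (4.3, 5.1) and moved to about (2.4, 4.7).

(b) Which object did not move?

the cyan cube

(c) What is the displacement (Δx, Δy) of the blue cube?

(2.2, 2.2)

From the two frames, the blue cube sits at roughly (1.6, 2.1) before and (3.8, 4.3) after.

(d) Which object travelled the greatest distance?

the blue cube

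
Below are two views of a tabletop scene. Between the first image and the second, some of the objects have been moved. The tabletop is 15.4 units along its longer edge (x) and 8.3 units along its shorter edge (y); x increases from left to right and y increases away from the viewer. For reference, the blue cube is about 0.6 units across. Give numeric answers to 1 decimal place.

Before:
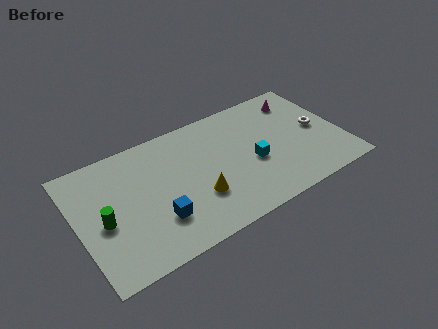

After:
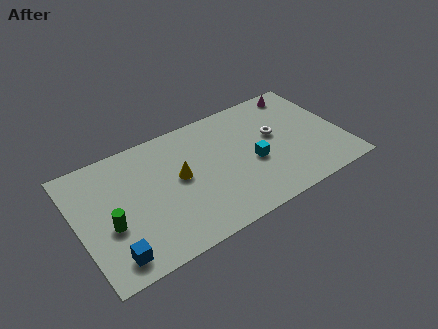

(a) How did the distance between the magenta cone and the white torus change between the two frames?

+0.6

They were about 2.6 units apart before and 3.2 after — 0.6 units further apart.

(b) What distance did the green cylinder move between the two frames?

0.5

The green cylinder moved from about (1.4, 3.7) to (1.7, 3.3), a distance of √(0.3² + 0.4²) ≈ 0.5.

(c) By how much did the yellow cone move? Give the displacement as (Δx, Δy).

(-0.8, 1.8)

The yellow cone was at about (6.7, 2.7) and moved to about (5.9, 4.5).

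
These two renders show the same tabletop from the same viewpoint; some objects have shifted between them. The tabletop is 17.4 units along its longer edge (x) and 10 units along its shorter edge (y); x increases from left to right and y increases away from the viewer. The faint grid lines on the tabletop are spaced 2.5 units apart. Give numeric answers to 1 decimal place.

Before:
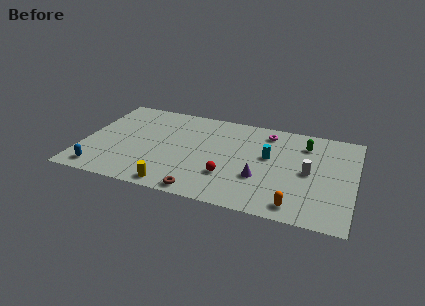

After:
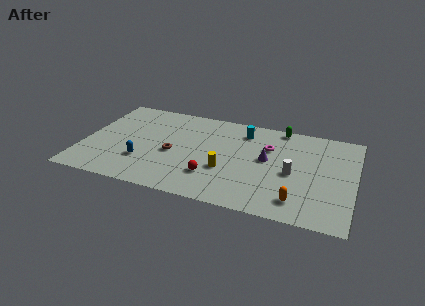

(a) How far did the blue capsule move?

3.1

The blue capsule was near (1.4, 1.3) before and (4.0, 3.0) after, so it travelled √(2.6² + 1.7²) ≈ 3.1 units.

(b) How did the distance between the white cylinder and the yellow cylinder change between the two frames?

-4.9

Before: roughly 9.2 units apart; after: 4.3. That's 4.9 units closer together.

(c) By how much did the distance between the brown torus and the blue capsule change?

-4.3

They were about 6.6 units apart before and 2.3 after — 4.3 units closer together.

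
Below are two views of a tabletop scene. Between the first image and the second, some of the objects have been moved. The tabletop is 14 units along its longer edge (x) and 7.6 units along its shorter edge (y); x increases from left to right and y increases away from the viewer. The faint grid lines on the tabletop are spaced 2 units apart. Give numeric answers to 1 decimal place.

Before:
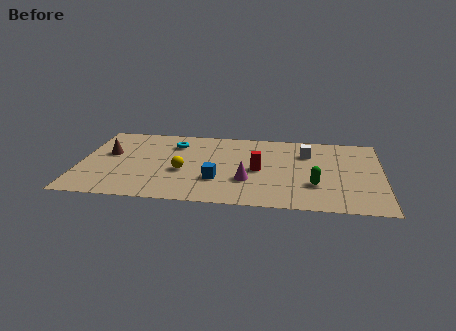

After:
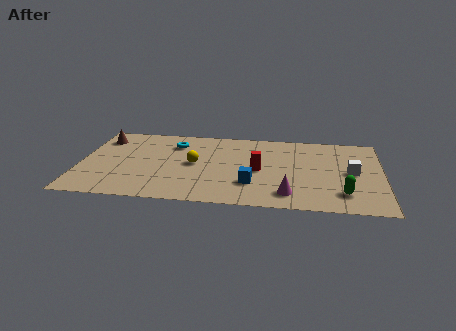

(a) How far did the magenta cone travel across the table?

2.2

The magenta cone moved from about (7.8, 2.5) to (9.7, 1.4), a distance of √(1.9² + 1.1²) ≈ 2.2.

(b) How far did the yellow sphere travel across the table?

0.9

The yellow sphere was near (4.8, 3.1) before and (5.3, 3.9) after, so it travelled √(0.5² + 0.8²) ≈ 0.9 units.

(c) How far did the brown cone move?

1.6

The brown cone moved from about (1.3, 4.5) to (0.9, 6.0), a distance of √(0.4² + 1.5²) ≈ 1.6.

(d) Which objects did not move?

the cyan torus and the red cylinder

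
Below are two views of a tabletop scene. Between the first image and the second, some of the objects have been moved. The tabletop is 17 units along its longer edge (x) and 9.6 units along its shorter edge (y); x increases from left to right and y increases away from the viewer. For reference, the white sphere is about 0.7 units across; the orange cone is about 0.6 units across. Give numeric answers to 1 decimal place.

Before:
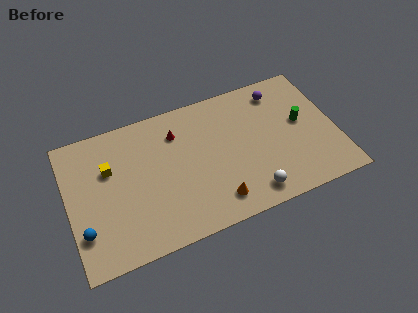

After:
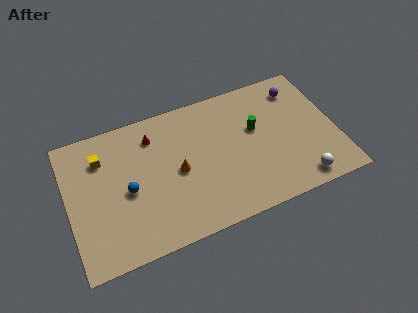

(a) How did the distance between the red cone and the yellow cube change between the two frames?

-1.2

They were about 4.5 units apart before and 3.3 after — 1.2 units closer together.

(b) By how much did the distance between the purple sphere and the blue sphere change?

-2.3

The distance was about 14.1 in the first image and 11.8 in the second, so they moved 2.3 units closer together.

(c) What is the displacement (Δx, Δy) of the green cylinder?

(-2.9, 0.5)

From the two frames, the green cylinder sits at roughly (14.9, 5.3) before and (12.0, 5.8) after.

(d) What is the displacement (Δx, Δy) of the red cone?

(-1.5, 0.3)

The red cone was at about (7.1, 7.3) and moved to about (5.6, 7.6).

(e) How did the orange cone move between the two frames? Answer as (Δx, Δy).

(-2.1, 2.9)

The orange cone started near (9.0, 1.7) and ended near (6.9, 4.6).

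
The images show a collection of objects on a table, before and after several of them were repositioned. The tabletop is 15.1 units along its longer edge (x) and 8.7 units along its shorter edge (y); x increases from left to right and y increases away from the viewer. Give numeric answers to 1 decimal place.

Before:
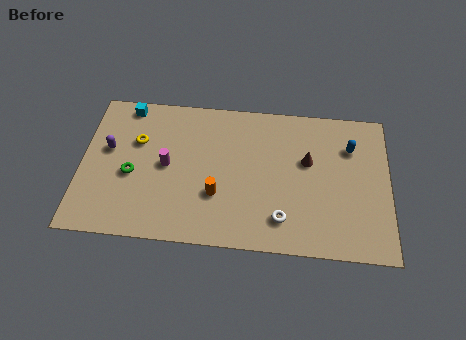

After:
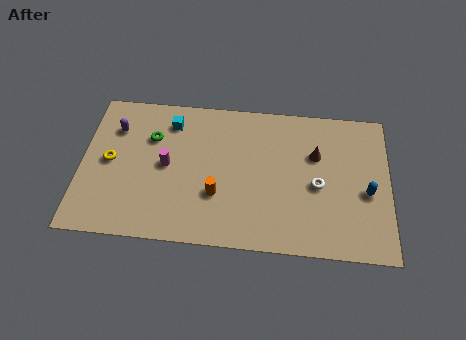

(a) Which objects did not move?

the orange cylinder and the magenta cylinder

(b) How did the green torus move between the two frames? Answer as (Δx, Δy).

(0.9, 2.3)

The green torus started near (2.5, 3.7) and ended near (3.4, 6.0).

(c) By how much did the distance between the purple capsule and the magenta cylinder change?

+0.3

The distance was about 3.0 in the first image and 3.3 in the second, so they moved 0.3 units further apart.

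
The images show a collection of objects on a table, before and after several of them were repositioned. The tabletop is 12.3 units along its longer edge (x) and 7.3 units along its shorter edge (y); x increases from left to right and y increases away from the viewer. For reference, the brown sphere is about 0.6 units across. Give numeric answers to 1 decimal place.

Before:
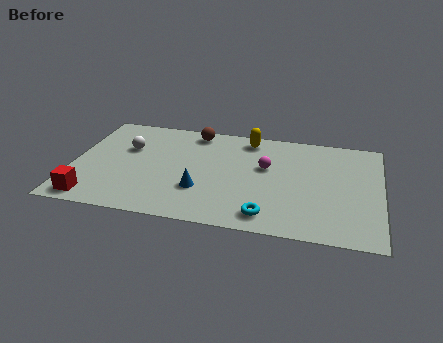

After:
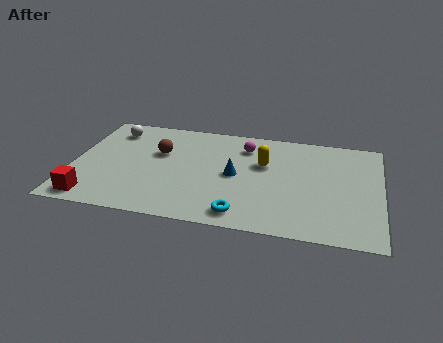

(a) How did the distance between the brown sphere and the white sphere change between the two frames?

-0.7

They were about 3.1 units apart before and 2.4 after — 0.7 units closer together.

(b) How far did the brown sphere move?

2.2

The brown sphere moved from about (4.7, 6.4) to (3.4, 4.6), a distance of √(1.3² + 1.8²) ≈ 2.2.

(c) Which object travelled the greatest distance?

the brown sphere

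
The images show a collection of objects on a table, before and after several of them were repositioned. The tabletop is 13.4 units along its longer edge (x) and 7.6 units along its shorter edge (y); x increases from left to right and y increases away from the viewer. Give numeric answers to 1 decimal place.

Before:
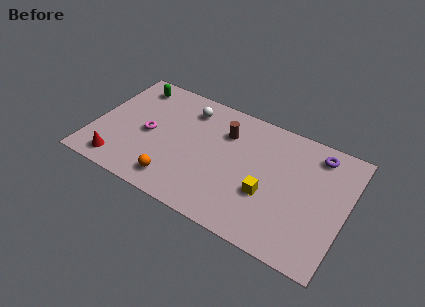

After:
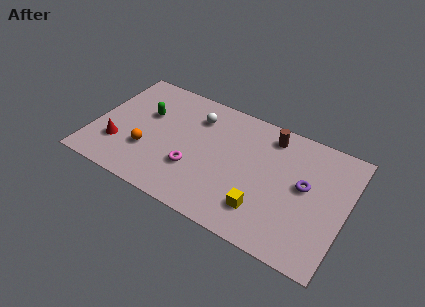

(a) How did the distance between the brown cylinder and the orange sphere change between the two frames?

+2.5

Before: roughly 4.7 units apart; after: 7.2. That's 2.5 units further apart.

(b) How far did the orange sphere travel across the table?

2.1

The orange sphere moved from about (4.7, 1.3) to (3.0, 2.5), a distance of √(1.7² + 1.2²) ≈ 2.1.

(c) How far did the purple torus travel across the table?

2.2

From (11.6, 6.4) to (11.2, 4.2), the purple torus covered √(0.4² + 2.2²) ≈ 2.2 units.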